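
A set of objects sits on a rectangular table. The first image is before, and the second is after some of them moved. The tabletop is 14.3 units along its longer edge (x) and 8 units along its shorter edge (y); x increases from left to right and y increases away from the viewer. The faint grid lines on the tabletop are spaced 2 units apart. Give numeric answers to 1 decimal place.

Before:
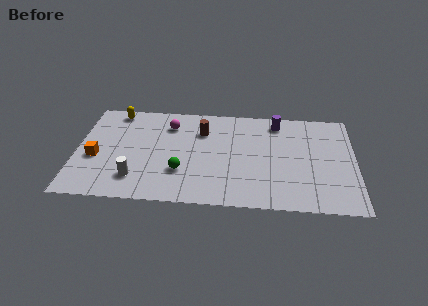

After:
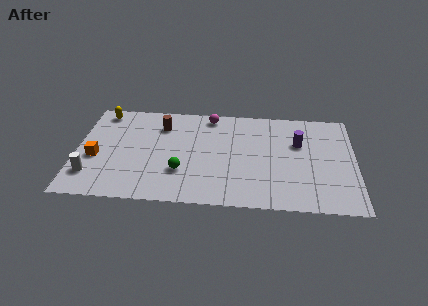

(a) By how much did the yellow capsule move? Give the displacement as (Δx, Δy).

(-0.7, -0.1)

The yellow capsule started near (1.9, 7.1) and ended near (1.2, 7.0).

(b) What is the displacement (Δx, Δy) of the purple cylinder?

(1.1, -1.6)

The purple cylinder started near (10.3, 6.8) and ended near (11.4, 5.2).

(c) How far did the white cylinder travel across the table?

2.3

The white cylinder was near (3.1, 1.8) before and (0.8, 1.9) after, so it travelled √(2.3² + 0.1²) ≈ 2.3 units.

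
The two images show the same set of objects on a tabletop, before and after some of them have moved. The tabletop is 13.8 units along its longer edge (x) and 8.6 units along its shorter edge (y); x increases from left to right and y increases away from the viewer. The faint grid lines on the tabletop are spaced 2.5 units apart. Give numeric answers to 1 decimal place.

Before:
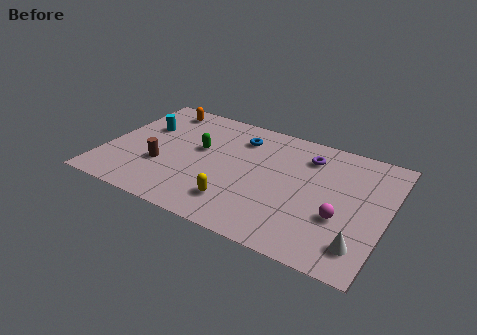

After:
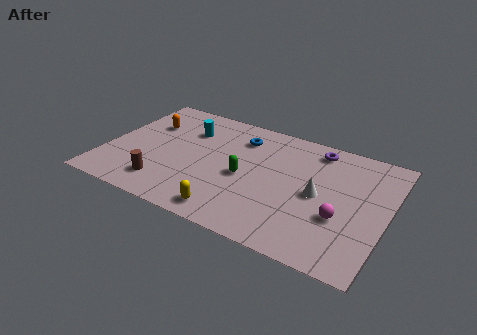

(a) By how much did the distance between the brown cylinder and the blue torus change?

+0.9

Before: roughly 5.0 units apart; after: 5.9. That's 0.9 units further apart.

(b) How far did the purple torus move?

0.8

From (9.7, 6.7) to (10.0, 7.4), the purple torus covered √(0.3² + 0.7²) ≈ 0.8 units.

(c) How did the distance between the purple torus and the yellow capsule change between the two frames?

+1.6

The distance was about 5.6 in the first image and 7.2 in the second, so they moved 1.6 units further apart.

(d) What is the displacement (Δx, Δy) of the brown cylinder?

(0.3, -1.3)

The brown cylinder started near (2.9, 3.0) and ended near (3.2, 1.7).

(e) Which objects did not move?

the blue torus and the magenta sphere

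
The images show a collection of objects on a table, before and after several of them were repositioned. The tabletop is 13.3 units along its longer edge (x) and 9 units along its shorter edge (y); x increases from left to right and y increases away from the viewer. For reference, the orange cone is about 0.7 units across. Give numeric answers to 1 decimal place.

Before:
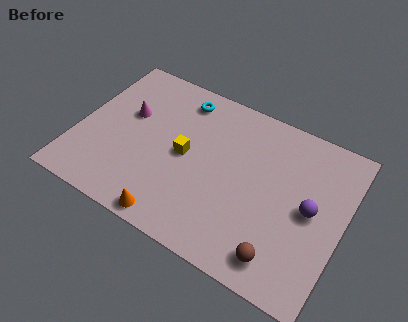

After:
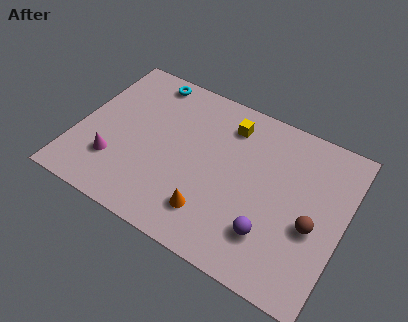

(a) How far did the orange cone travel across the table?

2.1

From (5.4, 0.8) to (7.1, 2.0), the orange cone covered √(1.7² + 1.2²) ≈ 2.1 units.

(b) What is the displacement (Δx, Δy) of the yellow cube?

(1.8, 2.7)

The yellow cube was at about (5.4, 4.5) and moved to about (7.2, 7.2).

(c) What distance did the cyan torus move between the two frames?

1.8

The cyan torus was near (4.7, 7.6) before and (2.9, 8.0) after, so it travelled √(1.8² + 0.4²) ≈ 1.8 units.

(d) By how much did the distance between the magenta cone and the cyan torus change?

+2.4

The distance was about 3.2 in the first image and 5.6 in the second, so they moved 2.4 units further apart.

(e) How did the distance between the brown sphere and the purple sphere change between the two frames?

-0.9

The distance was about 3.3 in the first image and 2.4 in the second, so they moved 0.9 units closer together.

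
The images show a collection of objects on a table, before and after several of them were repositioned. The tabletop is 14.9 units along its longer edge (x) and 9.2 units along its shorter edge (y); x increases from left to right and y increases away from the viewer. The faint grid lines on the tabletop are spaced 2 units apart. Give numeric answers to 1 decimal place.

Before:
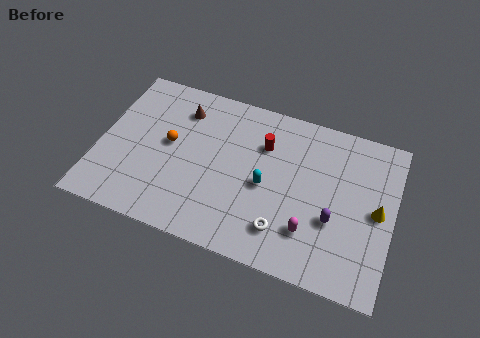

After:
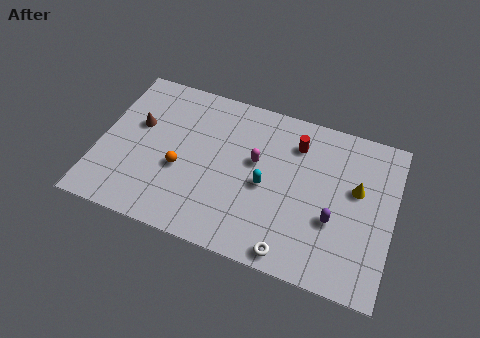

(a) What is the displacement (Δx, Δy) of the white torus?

(0.5, -1.1)

The white torus started near (9.6, 2.0) and ended near (10.1, 0.9).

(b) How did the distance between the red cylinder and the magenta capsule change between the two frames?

-2.4

They were about 4.9 units apart before and 2.5 after — 2.4 units closer together.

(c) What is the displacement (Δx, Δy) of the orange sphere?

(0.7, -1.3)

The orange sphere was at about (3.5, 5.0) and moved to about (4.2, 3.7).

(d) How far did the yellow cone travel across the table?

1.4

The yellow cone was near (14.1, 4.6) before and (13.0, 5.5) after, so it travelled √(1.1² + 0.9²) ≈ 1.4 units.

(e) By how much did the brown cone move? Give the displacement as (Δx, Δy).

(-2.1, -1.6)

The brown cone was at about (3.9, 7.2) and moved to about (1.8, 5.6).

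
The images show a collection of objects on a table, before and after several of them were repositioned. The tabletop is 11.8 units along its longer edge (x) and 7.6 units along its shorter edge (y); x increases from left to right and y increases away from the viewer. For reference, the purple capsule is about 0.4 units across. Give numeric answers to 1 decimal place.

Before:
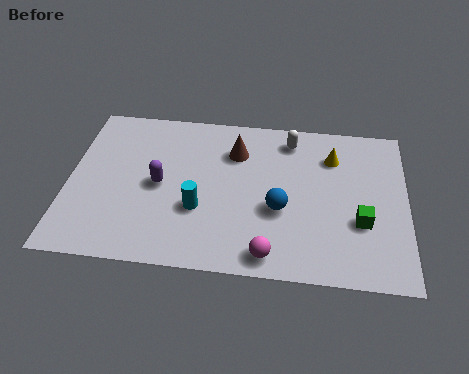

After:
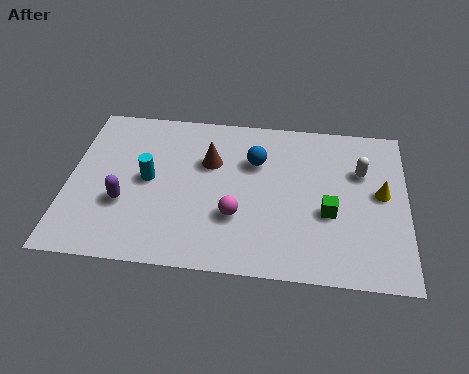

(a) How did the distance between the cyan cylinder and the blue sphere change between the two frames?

+1.1

The distance was about 2.8 in the first image and 3.9 in the second, so they moved 1.1 units further apart.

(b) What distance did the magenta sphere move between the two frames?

2.0

The magenta sphere moved from about (7.1, 0.9) to (5.9, 2.5), a distance of √(1.2² + 1.6²) ≈ 2.0.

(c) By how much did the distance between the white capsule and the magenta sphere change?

-0.5

The distance was about 5.5 in the first image and 5.0 in the second, so they moved 0.5 units closer together.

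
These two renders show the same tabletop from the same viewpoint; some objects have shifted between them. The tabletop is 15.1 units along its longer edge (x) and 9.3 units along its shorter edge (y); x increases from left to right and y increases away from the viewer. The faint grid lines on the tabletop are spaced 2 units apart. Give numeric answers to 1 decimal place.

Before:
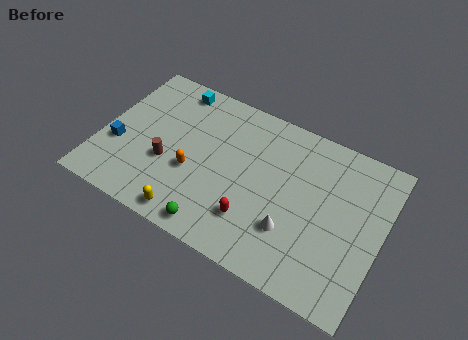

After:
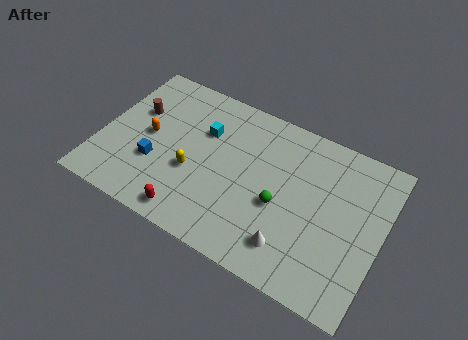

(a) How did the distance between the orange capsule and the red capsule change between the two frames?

+0.9

They were about 3.7 units apart before and 4.6 after — 0.9 units further apart.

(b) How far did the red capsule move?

3.5

The red capsule moved from about (8.6, 2.4) to (5.4, 1.1), a distance of √(3.2² + 1.3²) ≈ 3.5.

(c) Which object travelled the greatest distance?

the green sphere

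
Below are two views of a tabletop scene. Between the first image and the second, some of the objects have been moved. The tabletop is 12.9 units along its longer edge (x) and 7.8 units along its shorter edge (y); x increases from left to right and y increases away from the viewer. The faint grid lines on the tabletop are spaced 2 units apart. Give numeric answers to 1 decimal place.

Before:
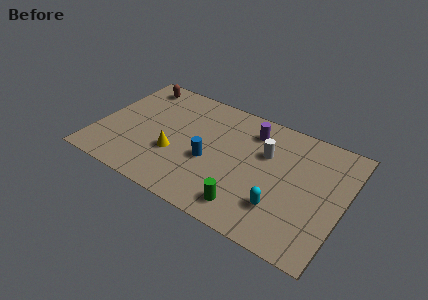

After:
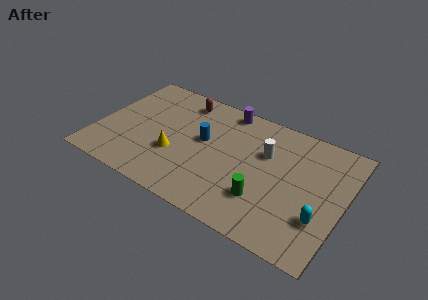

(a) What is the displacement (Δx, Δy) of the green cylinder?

(0.7, 0.9)

From the two frames, the green cylinder sits at roughly (8.3, 1.3) before and (9.0, 2.2) after.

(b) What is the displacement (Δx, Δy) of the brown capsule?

(2.5, -0.1)

The brown capsule started near (1.5, 6.7) and ended near (4.0, 6.6).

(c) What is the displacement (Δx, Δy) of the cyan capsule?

(2.0, 0.3)

From the two frames, the cyan capsule sits at roughly (9.9, 2.1) before and (11.9, 2.4) after.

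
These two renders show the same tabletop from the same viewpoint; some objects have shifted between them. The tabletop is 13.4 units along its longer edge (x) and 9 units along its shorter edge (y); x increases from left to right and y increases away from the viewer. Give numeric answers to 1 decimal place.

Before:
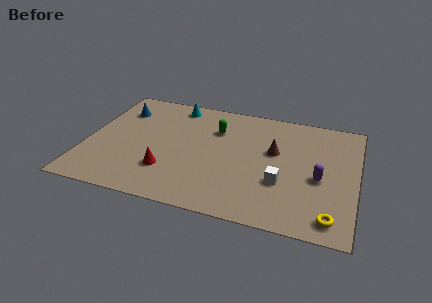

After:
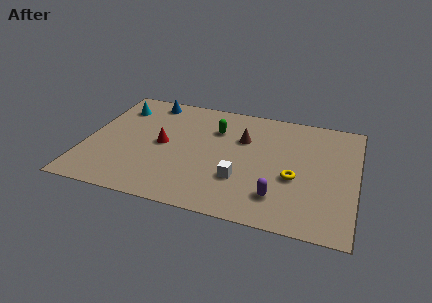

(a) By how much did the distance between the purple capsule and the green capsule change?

-0.3

They were about 5.9 units apart before and 5.6 after — 0.3 units closer together.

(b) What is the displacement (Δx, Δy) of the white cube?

(-2.0, -0.3)

The white cube started near (9.8, 3.1) and ended near (7.8, 2.8).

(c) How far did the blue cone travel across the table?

1.8

The blue cone moved from about (1.4, 6.8) to (2.8, 7.9), a distance of √(1.4² + 1.1²) ≈ 1.8.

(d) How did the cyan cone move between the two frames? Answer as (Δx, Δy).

(-2.8, -0.9)

From the two frames, the cyan cone sits at roughly (4.1, 7.9) before and (1.3, 7.0) after.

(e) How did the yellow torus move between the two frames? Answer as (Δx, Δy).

(-1.9, 2.4)

From the two frames, the yellow torus sits at roughly (12.3, 1.2) before and (10.4, 3.6) after.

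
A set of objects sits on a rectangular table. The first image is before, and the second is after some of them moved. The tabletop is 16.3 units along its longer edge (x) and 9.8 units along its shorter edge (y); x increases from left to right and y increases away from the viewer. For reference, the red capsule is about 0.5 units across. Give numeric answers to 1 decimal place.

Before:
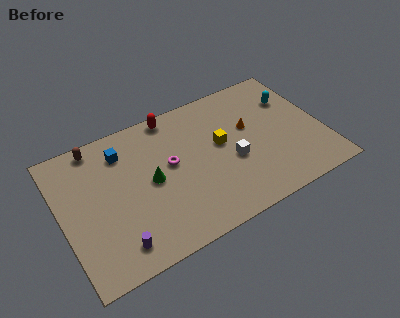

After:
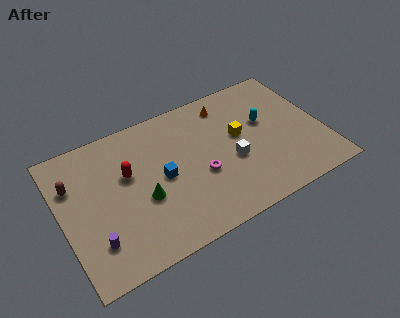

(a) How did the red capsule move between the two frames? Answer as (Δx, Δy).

(-3.2, -2.9)

The red capsule was at about (7.4, 8.9) and moved to about (4.2, 6.0).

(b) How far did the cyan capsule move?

2.1

From (14.8, 6.9) to (12.9, 5.9), the cyan capsule covered √(1.9² + 1.0²) ≈ 2.1 units.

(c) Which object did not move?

the white cube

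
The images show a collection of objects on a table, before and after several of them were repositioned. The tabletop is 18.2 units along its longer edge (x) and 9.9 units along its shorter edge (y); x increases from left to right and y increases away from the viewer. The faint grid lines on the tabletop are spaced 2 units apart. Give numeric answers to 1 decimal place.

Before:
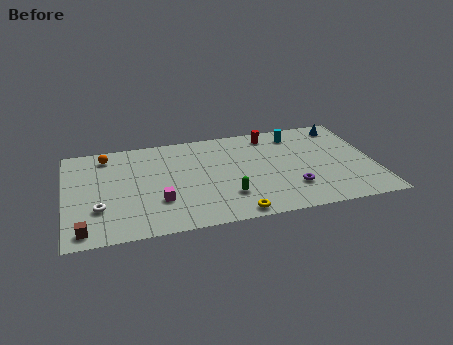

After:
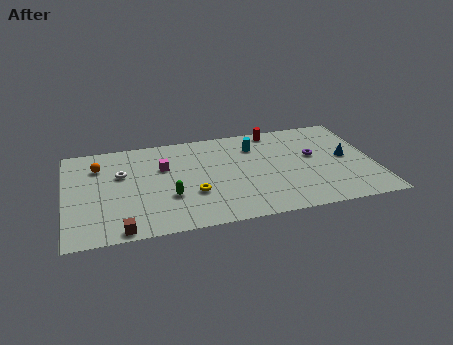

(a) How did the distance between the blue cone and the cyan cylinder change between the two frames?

+2.9

The distance was about 2.9 in the first image and 5.8 in the second, so they moved 2.9 units further apart.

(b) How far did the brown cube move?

2.1

The brown cube moved from about (1.0, 1.2) to (3.1, 0.8), a distance of √(2.1² + 0.4²) ≈ 2.1.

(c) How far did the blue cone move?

3.4

The blue cone moved from about (16.7, 8.5) to (16.6, 5.1), a distance of √(0.1² + 3.4²) ≈ 3.4.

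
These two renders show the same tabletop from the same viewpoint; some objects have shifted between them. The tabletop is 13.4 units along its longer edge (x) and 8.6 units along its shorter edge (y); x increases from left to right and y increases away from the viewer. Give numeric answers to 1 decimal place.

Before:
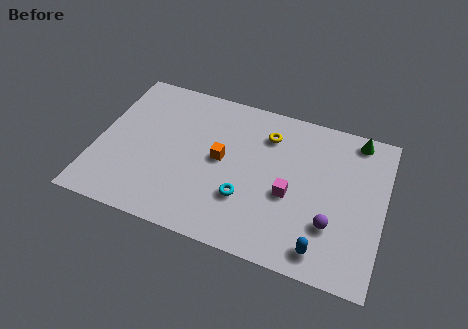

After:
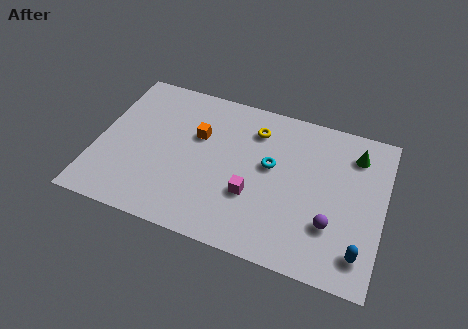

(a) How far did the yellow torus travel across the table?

0.6

The yellow torus moved from about (7.8, 6.6) to (7.2, 6.7), a distance of √(0.6² + 0.1²) ≈ 0.6.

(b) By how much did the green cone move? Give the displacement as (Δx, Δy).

(0.0, -0.9)

The green cone was at about (11.9, 7.7) and moved to about (11.9, 6.8).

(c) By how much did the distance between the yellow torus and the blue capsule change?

+1.2

The distance was about 6.2 in the first image and 7.4 in the second, so they moved 1.2 units further apart.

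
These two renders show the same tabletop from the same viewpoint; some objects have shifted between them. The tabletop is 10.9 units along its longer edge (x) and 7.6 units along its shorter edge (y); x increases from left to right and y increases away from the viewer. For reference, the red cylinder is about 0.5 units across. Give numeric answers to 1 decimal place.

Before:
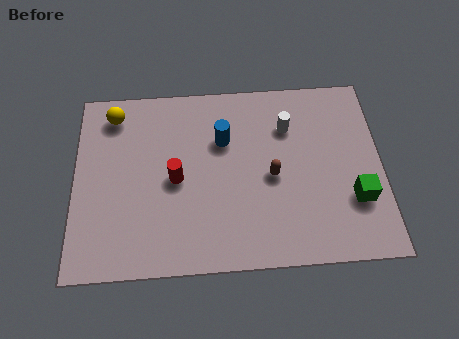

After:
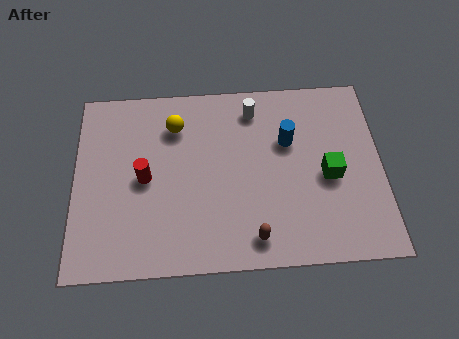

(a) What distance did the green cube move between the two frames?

1.3

The green cube moved from about (9.9, 2.4) to (9.0, 3.4), a distance of √(0.9² + 1.0²) ≈ 1.3.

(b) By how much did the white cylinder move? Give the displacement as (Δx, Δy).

(-1.2, 0.8)

The white cylinder was at about (7.6, 5.5) and moved to about (6.4, 6.3).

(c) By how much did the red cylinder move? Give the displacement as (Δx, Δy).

(-1.1, 0.1)

The red cylinder was at about (3.6, 3.6) and moved to about (2.5, 3.7).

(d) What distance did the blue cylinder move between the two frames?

2.3

From (5.3, 5.1) to (7.6, 4.9), the blue cylinder covered √(2.3² + 0.2²) ≈ 2.3 units.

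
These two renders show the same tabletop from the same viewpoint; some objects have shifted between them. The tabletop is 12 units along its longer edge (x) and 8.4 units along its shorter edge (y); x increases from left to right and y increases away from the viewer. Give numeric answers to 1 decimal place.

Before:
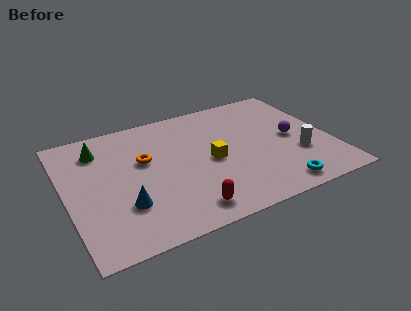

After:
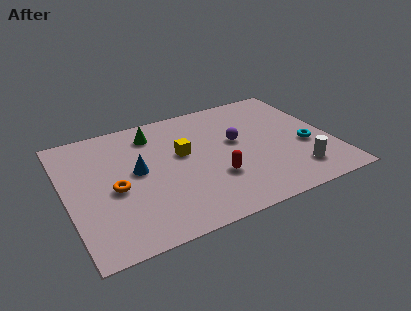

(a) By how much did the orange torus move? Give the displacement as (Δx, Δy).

(-1.5, -1.4)

The orange torus was at about (3.6, 5.1) and moved to about (2.1, 3.7).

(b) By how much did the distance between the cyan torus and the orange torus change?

+1.8

Before: roughly 6.9 units apart; after: 8.7. That's 1.8 units further apart.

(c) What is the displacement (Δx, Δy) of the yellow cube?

(-1.2, 1.0)

The yellow cube started near (6.5, 3.9) and ended near (5.3, 4.9).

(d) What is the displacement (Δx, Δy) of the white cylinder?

(-0.3, -1.1)

From the two frames, the white cylinder sits at roughly (10.4, 2.8) before and (10.1, 1.7) after.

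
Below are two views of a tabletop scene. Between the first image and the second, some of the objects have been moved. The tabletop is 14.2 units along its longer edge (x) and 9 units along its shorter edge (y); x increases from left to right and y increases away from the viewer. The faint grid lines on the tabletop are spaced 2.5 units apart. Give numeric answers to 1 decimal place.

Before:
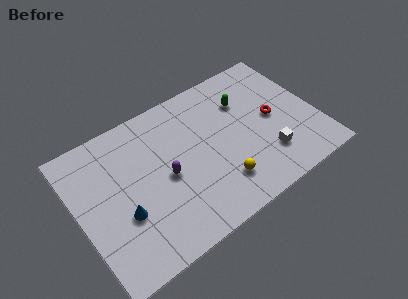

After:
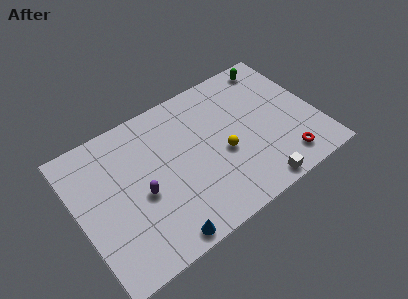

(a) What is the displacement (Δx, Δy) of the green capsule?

(2.1, 1.5)

The green capsule started near (10.3, 6.4) and ended near (12.4, 7.9).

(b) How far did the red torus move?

3.0

From (11.7, 4.5) to (11.8, 1.5), the red torus covered √(0.1² + 3.0²) ≈ 3.0 units.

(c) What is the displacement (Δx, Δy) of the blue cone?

(1.8, -2.5)

From the two frames, the blue cone sits at roughly (2.4, 3.3) before and (4.2, 0.8) after.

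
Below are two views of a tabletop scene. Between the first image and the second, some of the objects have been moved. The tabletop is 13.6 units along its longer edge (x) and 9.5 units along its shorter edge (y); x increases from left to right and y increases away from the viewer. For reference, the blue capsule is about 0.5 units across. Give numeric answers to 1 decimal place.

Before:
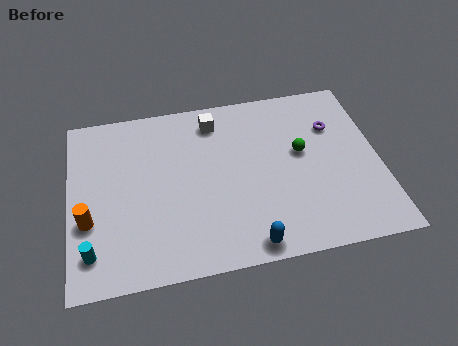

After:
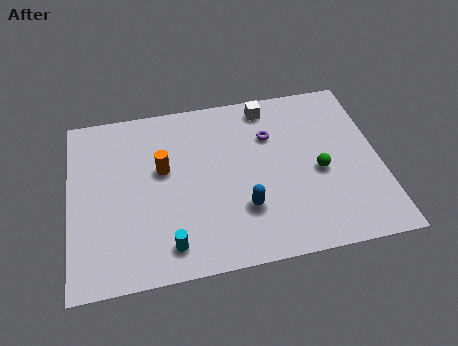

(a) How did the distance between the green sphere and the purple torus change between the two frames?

+1.2

The distance was about 1.9 in the first image and 3.1 in the second, so they moved 1.2 units further apart.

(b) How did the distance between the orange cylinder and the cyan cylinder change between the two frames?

+2.5

Before: roughly 1.6 units apart; after: 4.1. That's 2.5 units further apart.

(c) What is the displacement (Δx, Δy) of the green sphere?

(0.7, -1.2)

The green sphere started near (10.2, 5.4) and ended near (10.9, 4.2).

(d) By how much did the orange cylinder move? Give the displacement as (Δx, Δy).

(3.3, 2.2)

The orange cylinder was at about (0.8, 3.4) and moved to about (4.1, 5.6).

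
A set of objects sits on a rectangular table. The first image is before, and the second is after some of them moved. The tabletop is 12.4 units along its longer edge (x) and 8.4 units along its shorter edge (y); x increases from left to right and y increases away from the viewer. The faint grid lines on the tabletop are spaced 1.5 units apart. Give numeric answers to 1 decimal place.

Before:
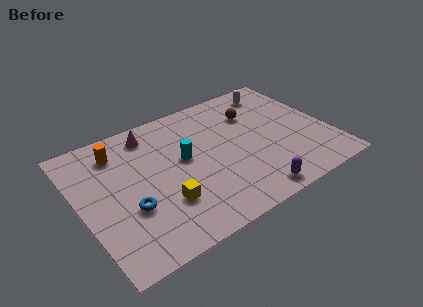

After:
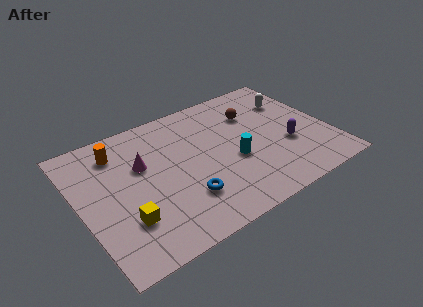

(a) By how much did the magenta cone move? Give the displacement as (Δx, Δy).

(-0.7, -1.8)

The magenta cone started near (3.9, 7.1) and ended near (3.2, 5.3).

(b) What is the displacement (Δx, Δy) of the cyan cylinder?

(2.3, -1.3)

From the two frames, the cyan cylinder sits at roughly (5.2, 4.7) before and (7.5, 3.4) after.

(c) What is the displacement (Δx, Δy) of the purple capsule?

(2.3, 2.2)

The purple capsule was at about (7.9, 0.9) and moved to about (10.2, 3.1).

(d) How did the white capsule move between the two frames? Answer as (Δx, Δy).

(0.6, -1.1)

From the two frames, the white capsule sits at roughly (10.4, 7.1) before and (11.0, 6.0) after.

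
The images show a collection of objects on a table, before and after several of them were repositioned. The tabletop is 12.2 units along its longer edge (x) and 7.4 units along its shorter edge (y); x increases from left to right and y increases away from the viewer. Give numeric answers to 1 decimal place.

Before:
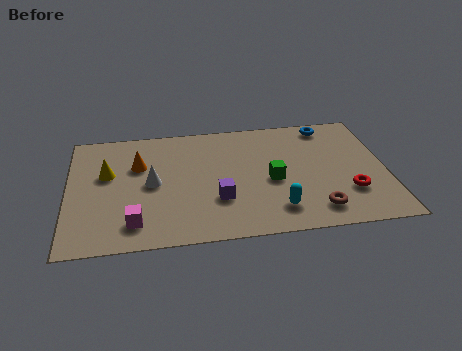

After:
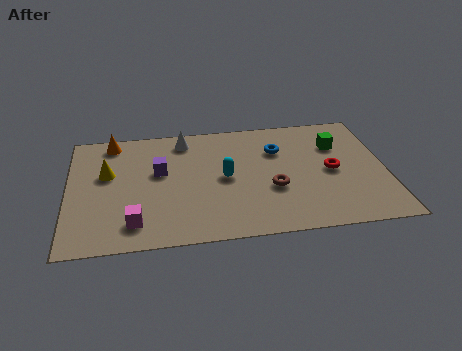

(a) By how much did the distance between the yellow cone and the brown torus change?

-2.0

They were about 8.5 units apart before and 6.5 after — 2.0 units closer together.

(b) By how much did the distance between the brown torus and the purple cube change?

+0.7

They were about 3.9 units apart before and 4.6 after — 0.7 units further apart.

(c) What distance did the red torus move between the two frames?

1.5

From (10.7, 2.2) to (10.1, 3.6), the red torus covered √(0.6² + 1.4²) ≈ 1.5 units.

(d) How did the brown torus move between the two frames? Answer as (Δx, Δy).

(-1.6, 1.5)

The brown torus started near (9.4, 1.3) and ended near (7.8, 2.8).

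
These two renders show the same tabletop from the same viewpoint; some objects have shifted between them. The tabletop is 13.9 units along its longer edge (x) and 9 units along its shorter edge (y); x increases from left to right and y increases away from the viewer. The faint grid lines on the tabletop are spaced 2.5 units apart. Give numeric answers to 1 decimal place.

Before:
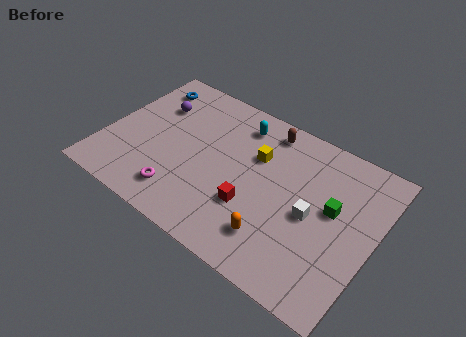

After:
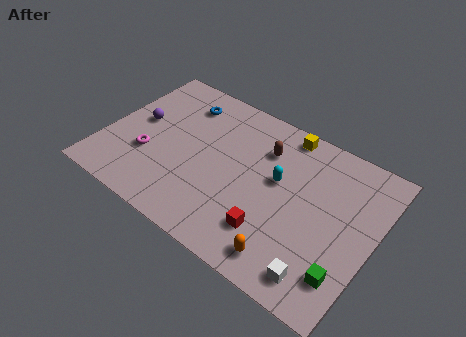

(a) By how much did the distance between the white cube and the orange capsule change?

-1.0

Before: roughly 2.7 units apart; after: 1.7. That's 1.0 units closer together.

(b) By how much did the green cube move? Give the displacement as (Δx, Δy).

(1.2, -3.1)

From the two frames, the green cube sits at roughly (11.7, 5.1) before and (12.9, 2.0) after.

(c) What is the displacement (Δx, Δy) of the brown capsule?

(0.1, -1.2)

The brown capsule was at about (7.8, 7.8) and moved to about (7.9, 6.6).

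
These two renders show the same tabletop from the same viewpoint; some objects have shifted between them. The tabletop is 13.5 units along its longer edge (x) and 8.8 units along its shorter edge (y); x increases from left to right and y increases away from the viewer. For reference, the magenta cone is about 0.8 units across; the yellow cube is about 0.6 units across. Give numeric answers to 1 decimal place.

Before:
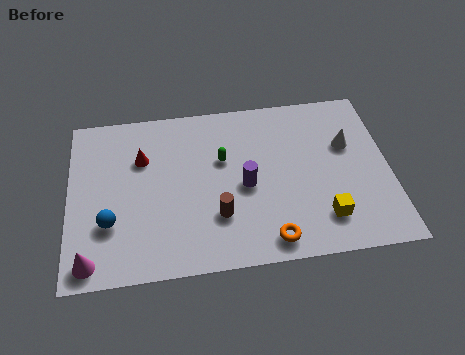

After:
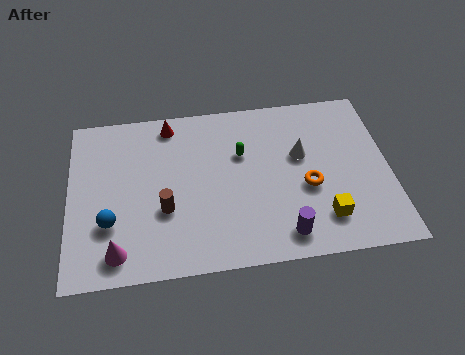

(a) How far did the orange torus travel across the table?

3.0

The orange torus was near (8.3, 1.1) before and (10.0, 3.6) after, so it travelled √(1.7² + 2.5²) ≈ 3.0 units.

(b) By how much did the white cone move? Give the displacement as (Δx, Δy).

(-2.0, -0.3)

The white cone was at about (11.8, 5.6) and moved to about (9.8, 5.3).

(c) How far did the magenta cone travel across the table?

1.1

The magenta cone was near (0.9, 1.0) before and (2.0, 1.3) after, so it travelled √(1.1² + 0.3²) ≈ 1.1 units.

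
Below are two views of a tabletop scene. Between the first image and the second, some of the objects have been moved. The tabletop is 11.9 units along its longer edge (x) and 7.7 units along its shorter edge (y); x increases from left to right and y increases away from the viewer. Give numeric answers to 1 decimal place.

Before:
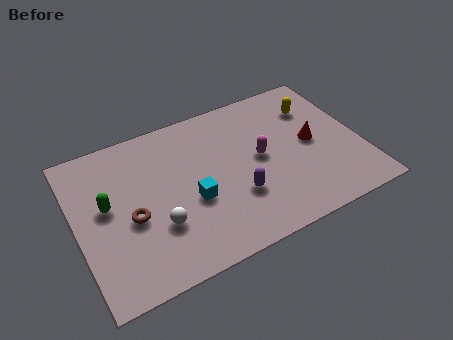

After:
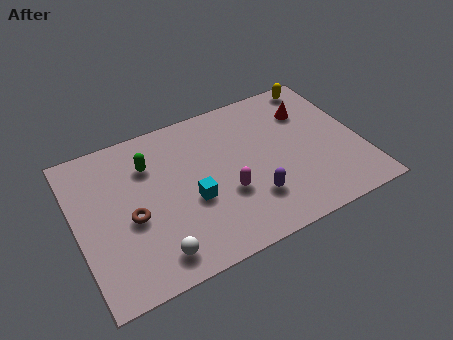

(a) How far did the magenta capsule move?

2.0

From (7.7, 4.0) to (6.1, 2.8), the magenta capsule covered √(1.6² + 1.2²) ≈ 2.0 units.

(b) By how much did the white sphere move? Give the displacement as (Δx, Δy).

(-0.3, -1.3)

The white sphere was at about (3.2, 2.5) and moved to about (2.9, 1.2).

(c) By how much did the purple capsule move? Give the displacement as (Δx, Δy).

(0.6, -0.4)

The purple capsule started near (6.5, 2.5) and ended near (7.1, 2.1).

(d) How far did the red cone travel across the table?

1.7

The red cone was near (9.9, 3.9) before and (10.0, 5.6) after, so it travelled √(0.1² + 1.7²) ≈ 1.7 units.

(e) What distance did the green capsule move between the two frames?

2.3

The green capsule was near (1.3, 4.3) before and (3.2, 5.6) after, so it travelled √(1.9² + 1.3²) ≈ 2.3 units.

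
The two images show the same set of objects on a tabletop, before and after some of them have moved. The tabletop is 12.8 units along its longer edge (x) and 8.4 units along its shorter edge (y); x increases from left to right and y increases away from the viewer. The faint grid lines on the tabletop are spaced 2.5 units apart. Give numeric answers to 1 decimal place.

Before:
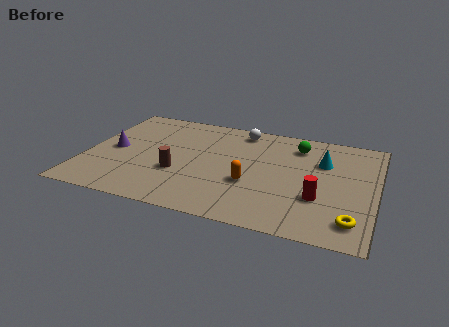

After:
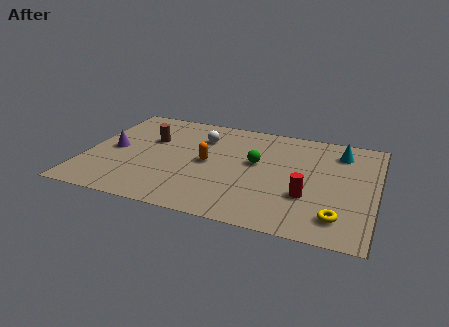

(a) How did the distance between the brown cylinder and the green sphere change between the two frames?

-1.4

The distance was about 6.2 in the first image and 4.8 in the second, so they moved 1.4 units closer together.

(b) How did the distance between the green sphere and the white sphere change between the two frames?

+0.3

Before: roughly 2.7 units apart; after: 3.0. That's 0.3 units further apart.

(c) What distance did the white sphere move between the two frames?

2.0

From (6.6, 7.3) to (4.9, 6.2), the white sphere covered √(1.7² + 1.1²) ≈ 2.0 units.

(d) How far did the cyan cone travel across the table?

1.2

From (10.4, 5.7) to (11.1, 6.7), the cyan cone covered √(0.7² + 1.0²) ≈ 1.2 units.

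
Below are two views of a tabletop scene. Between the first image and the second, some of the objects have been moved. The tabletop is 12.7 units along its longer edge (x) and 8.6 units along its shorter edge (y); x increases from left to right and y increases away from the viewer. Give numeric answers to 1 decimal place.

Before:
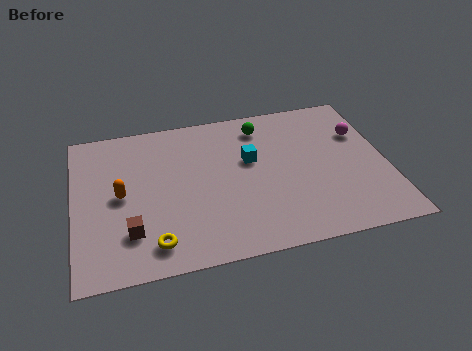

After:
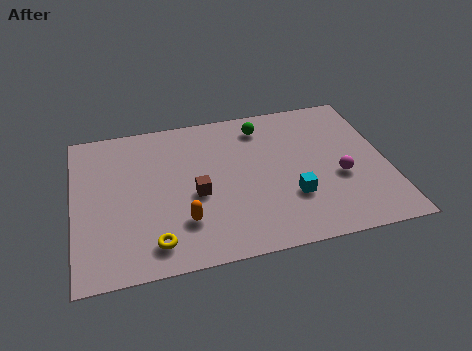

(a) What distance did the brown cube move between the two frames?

3.1

From (2.2, 2.2) to (4.9, 3.7), the brown cube covered √(2.7² + 1.5²) ≈ 3.1 units.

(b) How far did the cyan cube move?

2.9

From (7.2, 5.2) to (8.7, 2.7), the cyan cube covered √(1.5² + 2.5²) ≈ 2.9 units.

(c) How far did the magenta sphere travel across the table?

2.6

The magenta sphere moved from about (11.8, 5.8) to (10.7, 3.4), a distance of √(1.1² + 2.4²) ≈ 2.6.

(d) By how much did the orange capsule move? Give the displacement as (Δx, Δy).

(2.4, -2.0)

From the two frames, the orange capsule sits at roughly (1.9, 4.3) before and (4.3, 2.3) after.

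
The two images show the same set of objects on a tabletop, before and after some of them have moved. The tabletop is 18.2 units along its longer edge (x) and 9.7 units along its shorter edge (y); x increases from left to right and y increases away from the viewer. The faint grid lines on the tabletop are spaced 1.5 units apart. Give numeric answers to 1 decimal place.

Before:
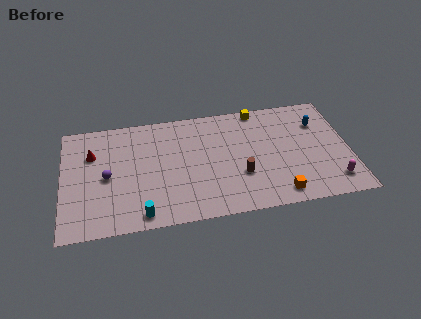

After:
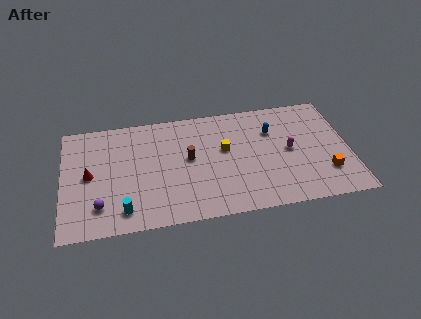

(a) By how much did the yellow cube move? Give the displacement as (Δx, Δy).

(-2.3, -3.2)

From the two frames, the yellow cube sits at roughly (12.6, 8.9) before and (10.3, 5.7) after.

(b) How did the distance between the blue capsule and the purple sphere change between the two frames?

-1.8

Before: roughly 13.8 units apart; after: 12.0. That's 1.8 units closer together.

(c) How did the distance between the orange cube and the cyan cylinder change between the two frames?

+4.2

Before: roughly 8.6 units apart; after: 12.8. That's 4.2 units further apart.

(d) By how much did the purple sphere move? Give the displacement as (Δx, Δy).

(-0.5, -2.4)

The purple sphere started near (2.8, 4.6) and ended near (2.3, 2.2).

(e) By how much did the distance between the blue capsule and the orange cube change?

-1.1

The distance was about 6.4 in the first image and 5.3 in the second, so they moved 1.1 units closer together.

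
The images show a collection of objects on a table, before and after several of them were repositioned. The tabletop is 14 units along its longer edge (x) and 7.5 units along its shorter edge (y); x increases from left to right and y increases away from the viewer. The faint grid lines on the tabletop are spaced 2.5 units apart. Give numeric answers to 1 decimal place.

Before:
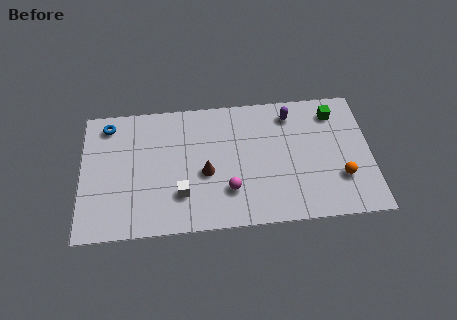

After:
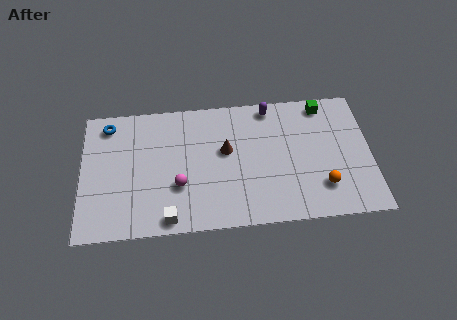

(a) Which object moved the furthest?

the magenta sphere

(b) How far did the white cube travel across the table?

1.4

The white cube moved from about (4.8, 2.1) to (4.2, 0.8), a distance of √(0.6² + 1.3²) ≈ 1.4.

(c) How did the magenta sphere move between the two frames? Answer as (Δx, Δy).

(-2.4, 0.5)

The magenta sphere was at about (7.1, 2.1) and moved to about (4.7, 2.6).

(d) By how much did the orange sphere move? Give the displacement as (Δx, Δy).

(-0.9, -0.4)

From the two frames, the orange sphere sits at roughly (12.5, 2.3) before and (11.6, 1.9) after.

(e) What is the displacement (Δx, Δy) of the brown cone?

(1.0, 1.2)

From the two frames, the brown cone sits at roughly (6.0, 3.2) before and (7.0, 4.4) after.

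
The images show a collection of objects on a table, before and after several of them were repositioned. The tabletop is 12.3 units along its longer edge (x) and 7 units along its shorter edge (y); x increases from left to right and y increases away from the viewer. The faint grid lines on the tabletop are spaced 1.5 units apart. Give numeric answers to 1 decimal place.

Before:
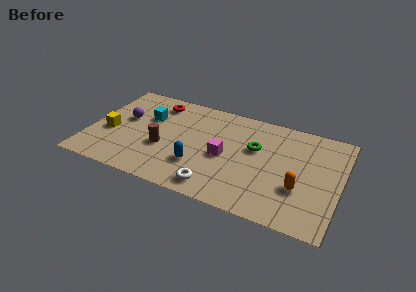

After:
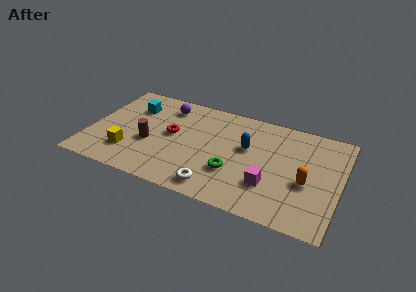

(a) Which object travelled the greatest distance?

the blue capsule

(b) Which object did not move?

the white torus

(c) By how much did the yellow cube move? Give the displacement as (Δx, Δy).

(1.1, -1.1)

The yellow cube was at about (1.0, 2.9) and moved to about (2.1, 1.8).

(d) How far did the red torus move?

2.2

The red torus was near (3.0, 5.8) before and (4.0, 3.8) after, so it travelled √(1.0² + 2.0²) ≈ 2.2 units.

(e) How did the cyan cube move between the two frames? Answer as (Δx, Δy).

(-0.8, 0.5)

From the two frames, the cyan cube sits at roughly (2.7, 4.6) before and (1.9, 5.1) after.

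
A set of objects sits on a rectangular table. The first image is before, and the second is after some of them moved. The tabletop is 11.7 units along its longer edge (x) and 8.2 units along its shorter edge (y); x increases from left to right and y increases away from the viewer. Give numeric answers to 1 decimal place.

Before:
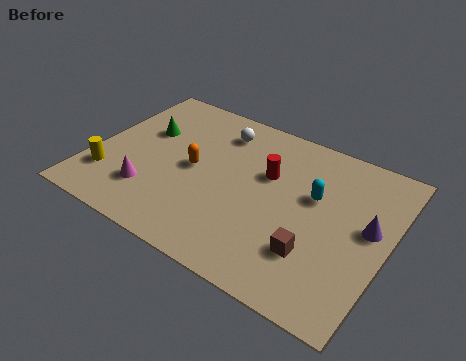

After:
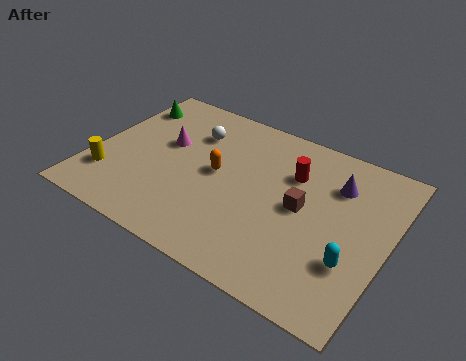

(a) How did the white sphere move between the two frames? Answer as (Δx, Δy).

(-1.0, -0.6)

From the two frames, the white sphere sits at roughly (4.6, 6.6) before and (3.6, 6.0) after.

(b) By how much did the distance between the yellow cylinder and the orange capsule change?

+0.9

The distance was about 3.7 in the first image and 4.6 in the second, so they moved 0.9 units further apart.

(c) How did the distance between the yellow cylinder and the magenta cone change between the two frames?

+1.6

They were about 1.7 units apart before and 3.3 after — 1.6 units further apart.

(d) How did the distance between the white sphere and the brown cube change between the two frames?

-1.2

Before: roughly 6.2 units apart; after: 5.0. That's 1.2 units closer together.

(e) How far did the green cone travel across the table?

1.6

The green cone was near (1.8, 5.2) before and (0.8, 6.4) after, so it travelled √(1.0² + 1.2²) ≈ 1.6 units.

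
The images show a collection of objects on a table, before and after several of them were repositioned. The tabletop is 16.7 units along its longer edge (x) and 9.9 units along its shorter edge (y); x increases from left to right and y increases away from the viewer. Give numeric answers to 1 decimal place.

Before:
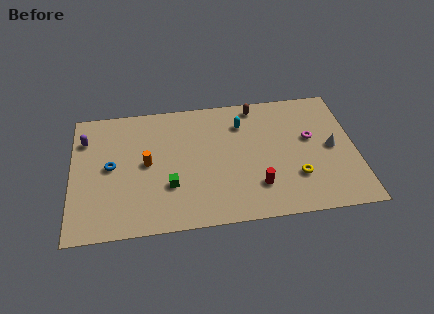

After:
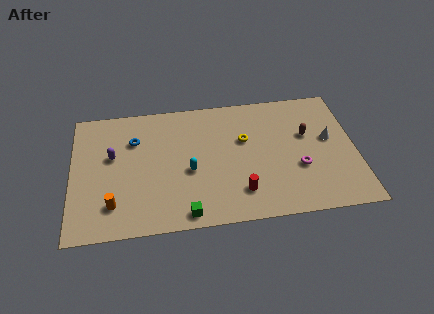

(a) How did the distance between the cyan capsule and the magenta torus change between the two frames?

+2.1

The distance was about 4.3 in the first image and 6.4 in the second, so they moved 2.1 units further apart.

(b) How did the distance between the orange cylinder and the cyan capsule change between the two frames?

-1.3

Before: roughly 6.2 units apart; after: 4.9. That's 1.3 units closer together.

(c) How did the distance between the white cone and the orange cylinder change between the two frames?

+2.3

They were about 10.9 units apart before and 13.2 after — 2.3 units further apart.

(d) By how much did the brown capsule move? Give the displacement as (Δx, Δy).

(2.9, -2.7)

From the two frames, the brown capsule sits at roughly (11.0, 8.8) before and (13.9, 6.1) after.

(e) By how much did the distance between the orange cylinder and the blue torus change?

+2.9

The distance was about 2.1 in the first image and 5.0 in the second, so they moved 2.9 units further apart.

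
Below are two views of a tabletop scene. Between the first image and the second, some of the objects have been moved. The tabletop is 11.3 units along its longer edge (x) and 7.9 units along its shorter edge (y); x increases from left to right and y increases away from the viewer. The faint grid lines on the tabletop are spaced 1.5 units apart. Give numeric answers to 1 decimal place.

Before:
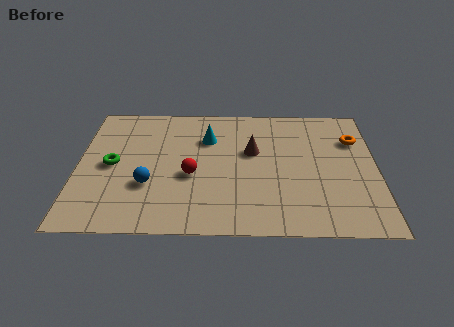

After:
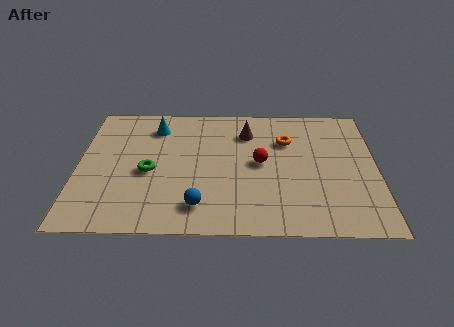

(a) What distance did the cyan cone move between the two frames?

2.1

The cyan cone was near (4.9, 5.6) before and (2.9, 6.3) after, so it travelled √(2.0² + 0.7²) ≈ 2.1 units.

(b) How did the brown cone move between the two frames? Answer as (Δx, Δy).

(-0.2, 1.2)

The brown cone was at about (6.6, 4.8) and moved to about (6.4, 6.0).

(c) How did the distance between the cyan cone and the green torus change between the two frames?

-1.2

They were about 4.0 units apart before and 2.8 after — 1.2 units closer together.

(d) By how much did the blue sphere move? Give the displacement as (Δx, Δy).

(1.9, -1.2)

The blue sphere started near (2.7, 2.7) and ended near (4.6, 1.5).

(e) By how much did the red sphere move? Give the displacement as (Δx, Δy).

(2.6, 0.8)

From the two frames, the red sphere sits at roughly (4.3, 3.3) before and (6.9, 4.1) after.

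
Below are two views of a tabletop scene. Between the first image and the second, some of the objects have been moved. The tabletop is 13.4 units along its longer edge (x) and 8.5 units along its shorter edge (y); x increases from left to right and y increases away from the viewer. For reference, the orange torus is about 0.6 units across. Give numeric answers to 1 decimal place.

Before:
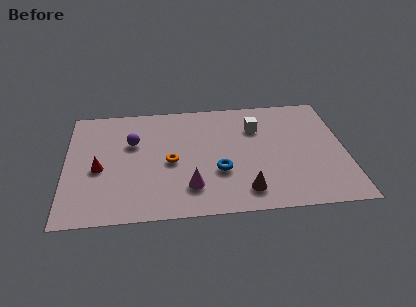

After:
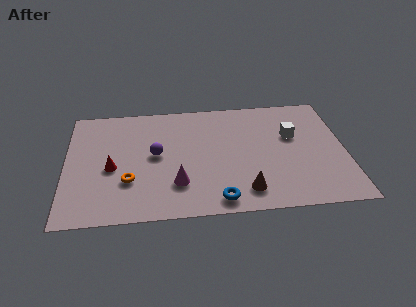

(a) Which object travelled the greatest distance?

the orange torus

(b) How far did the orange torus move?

2.3

The orange torus moved from about (5.0, 3.9) to (3.0, 2.7), a distance of √(2.0² + 1.2²) ≈ 2.3.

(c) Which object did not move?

the brown cone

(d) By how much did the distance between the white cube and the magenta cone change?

+1.1

They were about 5.3 units apart before and 6.4 after — 1.1 units further apart.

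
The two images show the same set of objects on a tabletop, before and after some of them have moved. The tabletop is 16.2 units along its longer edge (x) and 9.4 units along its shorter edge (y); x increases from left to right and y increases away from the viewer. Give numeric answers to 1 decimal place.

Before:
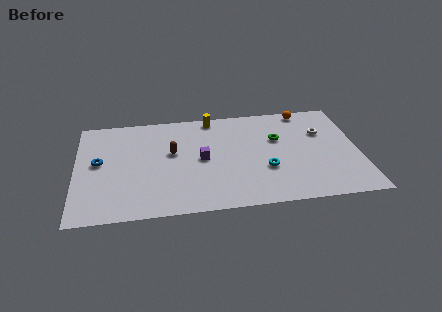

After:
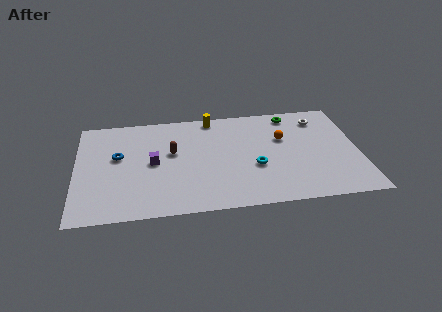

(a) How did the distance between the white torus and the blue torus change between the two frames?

-1.1

They were about 13.0 units apart before and 11.9 after — 1.1 units closer together.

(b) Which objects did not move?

the brown capsule and the yellow cylinder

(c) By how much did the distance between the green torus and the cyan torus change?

+2.3

They were about 2.8 units apart before and 5.1 after — 2.3 units further apart.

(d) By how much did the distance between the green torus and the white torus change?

-0.9

The distance was about 2.6 in the first image and 1.7 in the second, so they moved 0.9 units closer together.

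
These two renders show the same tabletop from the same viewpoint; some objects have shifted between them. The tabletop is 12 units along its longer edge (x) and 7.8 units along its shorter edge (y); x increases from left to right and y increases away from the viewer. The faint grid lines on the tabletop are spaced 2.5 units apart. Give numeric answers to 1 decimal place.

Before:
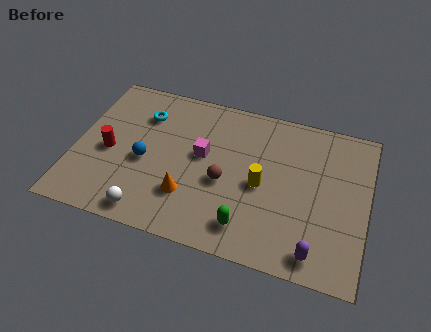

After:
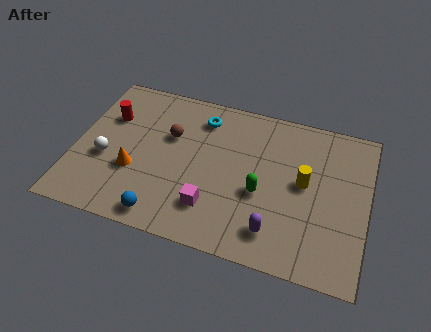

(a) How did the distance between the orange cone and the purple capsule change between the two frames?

+0.6

The distance was about 5.4 in the first image and 6.0 in the second, so they moved 0.6 units further apart.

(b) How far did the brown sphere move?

2.9

From (6.2, 3.3) to (3.8, 5.0), the brown sphere covered √(2.4² + 1.7²) ≈ 2.9 units.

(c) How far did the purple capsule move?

1.8

The purple capsule moved from about (10.1, 1.0) to (8.4, 1.5), a distance of √(1.7² + 0.5²) ≈ 1.8.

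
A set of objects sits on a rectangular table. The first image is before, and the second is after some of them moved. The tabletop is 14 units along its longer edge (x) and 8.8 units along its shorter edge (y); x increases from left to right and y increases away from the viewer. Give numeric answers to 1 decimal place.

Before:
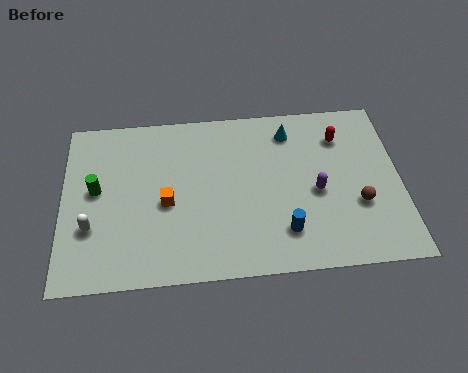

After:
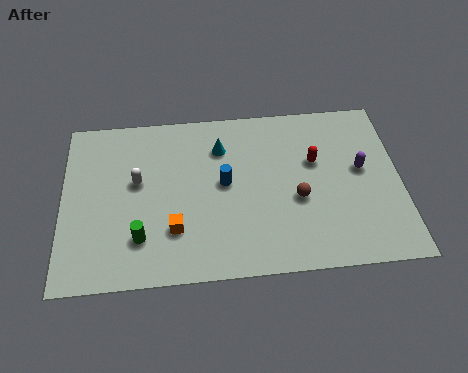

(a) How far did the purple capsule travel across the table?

2.1

The purple capsule was near (10.5, 3.9) before and (12.4, 4.9) after, so it travelled √(1.9² + 1.0²) ≈ 2.1 units.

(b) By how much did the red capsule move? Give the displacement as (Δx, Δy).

(-1.1, -1.2)

The red capsule started near (11.6, 6.7) and ended near (10.5, 5.5).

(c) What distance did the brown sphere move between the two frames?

2.5

The brown sphere was near (12.2, 3.1) before and (9.7, 3.6) after, so it travelled √(2.5² + 0.5²) ≈ 2.5 units.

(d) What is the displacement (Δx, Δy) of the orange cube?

(0.3, -1.4)

The orange cube started near (4.3, 3.9) and ended near (4.6, 2.5).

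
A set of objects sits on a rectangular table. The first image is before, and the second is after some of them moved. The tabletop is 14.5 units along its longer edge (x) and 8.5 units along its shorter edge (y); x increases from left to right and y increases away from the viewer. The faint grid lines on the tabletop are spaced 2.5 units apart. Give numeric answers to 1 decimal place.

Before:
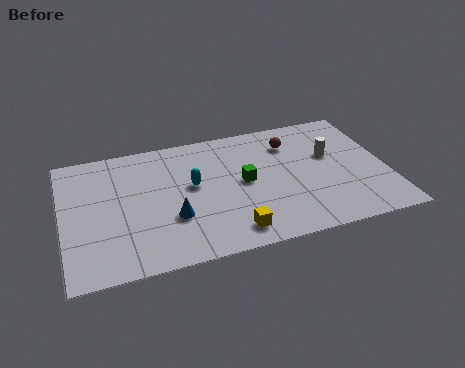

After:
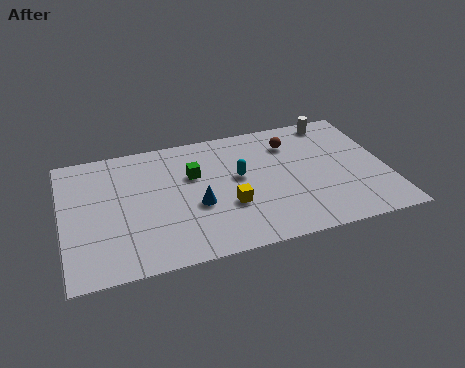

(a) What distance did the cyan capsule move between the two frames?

2.1

The cyan capsule moved from about (5.8, 4.8) to (7.9, 4.8), a distance of √(2.1² + 0.0²) ≈ 2.1.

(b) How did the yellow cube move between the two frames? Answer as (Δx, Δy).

(0.0, 1.7)

From the two frames, the yellow cube sits at roughly (7.3, 1.3) before and (7.3, 3.0) after.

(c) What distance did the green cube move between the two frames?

2.5

The green cube moved from about (8.1, 4.4) to (5.9, 5.5), a distance of √(2.2² + 1.1²) ≈ 2.5.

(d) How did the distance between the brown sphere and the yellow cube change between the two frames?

-1.4

The distance was about 6.1 in the first image and 4.7 in the second, so they moved 1.4 units closer together.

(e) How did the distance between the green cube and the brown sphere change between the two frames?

+1.5

Before: roughly 3.1 units apart; after: 4.6. That's 1.5 units further apart.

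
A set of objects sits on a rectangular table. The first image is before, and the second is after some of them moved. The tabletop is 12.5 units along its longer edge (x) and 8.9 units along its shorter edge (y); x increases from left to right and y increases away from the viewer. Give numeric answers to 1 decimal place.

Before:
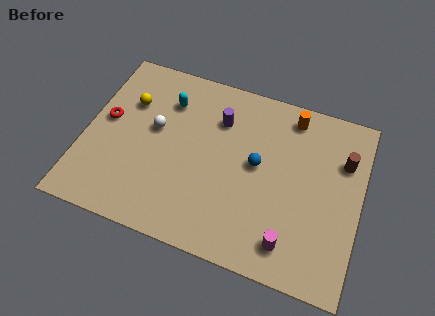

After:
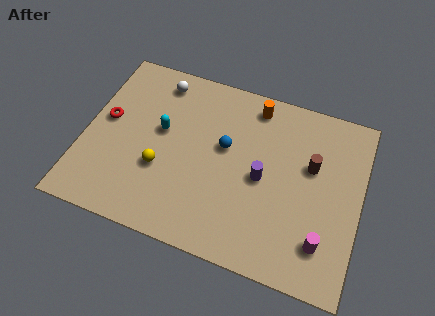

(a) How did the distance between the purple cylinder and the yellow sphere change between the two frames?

+0.5

Before: roughly 4.1 units apart; after: 4.6. That's 0.5 units further apart.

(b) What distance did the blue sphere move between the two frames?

1.6

The blue sphere moved from about (7.8, 4.8) to (6.3, 5.2), a distance of √(1.5² + 0.4²) ≈ 1.6.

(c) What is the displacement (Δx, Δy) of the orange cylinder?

(-1.7, 0.0)

The orange cylinder started near (9.1, 7.7) and ended near (7.4, 7.7).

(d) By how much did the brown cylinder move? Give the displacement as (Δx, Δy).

(-1.4, -0.7)

The brown cylinder started near (11.6, 6.2) and ended near (10.2, 5.5).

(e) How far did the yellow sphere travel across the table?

3.4

The yellow sphere was near (1.8, 6.1) before and (3.6, 3.2) after, so it travelled √(1.8² + 2.9²) ≈ 3.4 units.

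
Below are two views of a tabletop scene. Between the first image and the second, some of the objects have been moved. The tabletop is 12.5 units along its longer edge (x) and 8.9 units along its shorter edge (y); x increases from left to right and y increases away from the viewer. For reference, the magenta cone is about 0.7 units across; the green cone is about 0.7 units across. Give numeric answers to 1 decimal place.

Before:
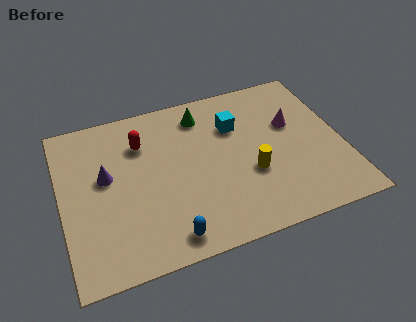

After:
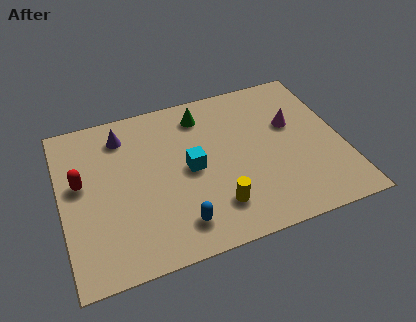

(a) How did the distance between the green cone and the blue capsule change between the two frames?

-0.6

The distance was about 6.5 in the first image and 5.9 in the second, so they moved 0.6 units closer together.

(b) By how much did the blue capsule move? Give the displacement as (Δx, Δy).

(0.5, 0.5)

From the two frames, the blue capsule sits at roughly (4.4, 1.1) before and (4.9, 1.6) after.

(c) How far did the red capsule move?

3.1

From (3.7, 6.5) to (0.9, 5.1), the red capsule covered √(2.8² + 1.4²) ≈ 3.1 units.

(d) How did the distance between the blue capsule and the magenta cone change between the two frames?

-0.7

The distance was about 7.4 in the first image and 6.7 in the second, so they moved 0.7 units closer together.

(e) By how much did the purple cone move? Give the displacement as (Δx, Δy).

(0.9, 2.1)

The purple cone started near (2.0, 5.1) and ended near (2.9, 7.2).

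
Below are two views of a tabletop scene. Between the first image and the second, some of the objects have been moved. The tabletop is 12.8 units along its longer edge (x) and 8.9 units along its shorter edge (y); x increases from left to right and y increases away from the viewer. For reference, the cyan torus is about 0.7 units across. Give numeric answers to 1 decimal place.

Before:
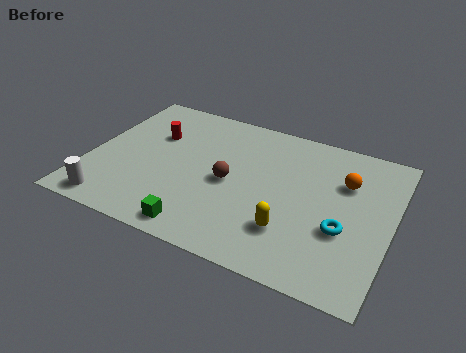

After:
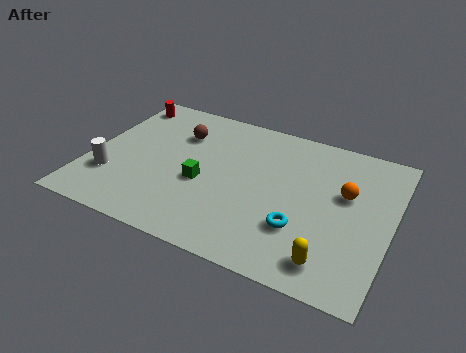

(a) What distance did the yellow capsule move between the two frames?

2.1

The yellow capsule moved from about (8.8, 2.4) to (10.6, 1.4), a distance of √(1.8² + 1.0²) ≈ 2.1.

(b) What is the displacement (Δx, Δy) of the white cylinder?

(-0.3, 1.6)

From the two frames, the white cylinder sits at roughly (1.4, 1.0) before and (1.1, 2.6) after.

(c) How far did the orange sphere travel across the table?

0.7

The orange sphere moved from about (10.7, 6.1) to (10.8, 5.4), a distance of √(0.1² + 0.7²) ≈ 0.7.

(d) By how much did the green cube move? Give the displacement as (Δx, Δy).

(-0.3, 2.7)

The green cube started near (5.2, 1.0) and ended near (4.9, 3.7).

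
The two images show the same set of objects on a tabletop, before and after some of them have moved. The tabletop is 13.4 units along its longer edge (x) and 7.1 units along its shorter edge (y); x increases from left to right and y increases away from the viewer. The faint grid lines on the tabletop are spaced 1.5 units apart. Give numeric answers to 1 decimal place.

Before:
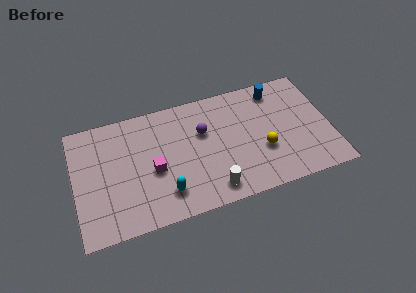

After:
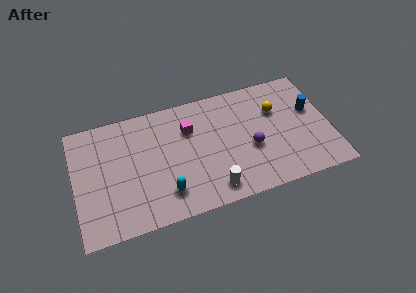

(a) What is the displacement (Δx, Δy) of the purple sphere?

(2.4, -1.7)

From the two frames, the purple sphere sits at roughly (6.8, 4.6) before and (9.2, 2.9) after.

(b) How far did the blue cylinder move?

2.4

The blue cylinder moved from about (10.8, 6.0) to (12.5, 4.3), a distance of √(1.7² + 1.7²) ≈ 2.4.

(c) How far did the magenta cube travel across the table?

2.8

From (4.1, 3.1) to (6.1, 5.0), the magenta cube covered √(2.0² + 1.9²) ≈ 2.8 units.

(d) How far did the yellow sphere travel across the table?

2.4

From (9.8, 2.6) to (10.7, 4.8), the yellow sphere covered √(0.9² + 2.2²) ≈ 2.4 units.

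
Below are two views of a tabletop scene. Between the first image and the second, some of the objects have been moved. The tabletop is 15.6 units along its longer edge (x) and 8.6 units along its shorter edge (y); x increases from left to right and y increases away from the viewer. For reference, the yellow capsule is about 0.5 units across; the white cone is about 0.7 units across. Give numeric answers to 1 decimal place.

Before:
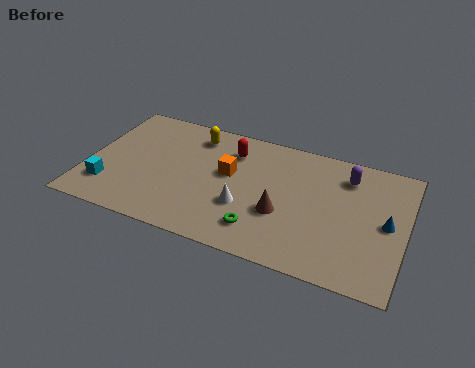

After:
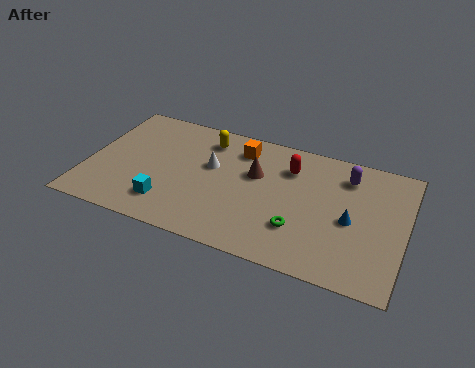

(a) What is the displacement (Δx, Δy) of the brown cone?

(-1.5, 2.2)

The brown cone was at about (9.7, 3.2) and moved to about (8.2, 5.4).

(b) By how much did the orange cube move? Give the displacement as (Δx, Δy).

(0.4, 1.9)

The orange cube was at about (6.9, 5.0) and moved to about (7.3, 6.9).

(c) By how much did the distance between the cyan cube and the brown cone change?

-3.3

Before: roughly 8.6 units apart; after: 5.3. That's 3.3 units closer together.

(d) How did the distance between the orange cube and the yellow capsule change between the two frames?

-1.1

They were about 2.8 units apart before and 1.7 after — 1.1 units closer together.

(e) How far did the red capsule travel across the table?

2.9

The red capsule moved from about (6.9, 6.6) to (9.8, 6.4), a distance of √(2.9² + 0.2²) ≈ 2.9.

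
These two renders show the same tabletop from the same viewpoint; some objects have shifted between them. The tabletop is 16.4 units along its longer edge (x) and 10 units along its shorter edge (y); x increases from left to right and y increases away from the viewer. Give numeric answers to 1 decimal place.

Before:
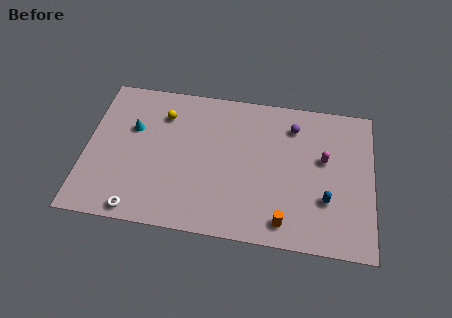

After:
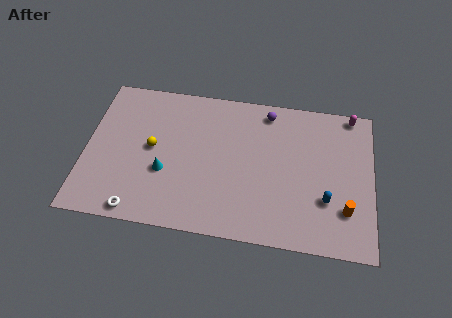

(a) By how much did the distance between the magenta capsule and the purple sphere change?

+2.1

They were about 2.7 units apart before and 4.8 after — 2.1 units further apart.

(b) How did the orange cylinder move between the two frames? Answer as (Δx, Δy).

(3.4, 1.3)

The orange cylinder was at about (11.5, 1.4) and moved to about (14.9, 2.7).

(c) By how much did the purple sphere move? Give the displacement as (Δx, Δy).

(-1.5, 0.8)

The purple sphere started near (11.8, 7.9) and ended near (10.3, 8.7).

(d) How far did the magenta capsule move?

3.6

From (13.6, 5.9) to (15.1, 9.2), the magenta capsule covered √(1.5² + 3.3²) ≈ 3.6 units.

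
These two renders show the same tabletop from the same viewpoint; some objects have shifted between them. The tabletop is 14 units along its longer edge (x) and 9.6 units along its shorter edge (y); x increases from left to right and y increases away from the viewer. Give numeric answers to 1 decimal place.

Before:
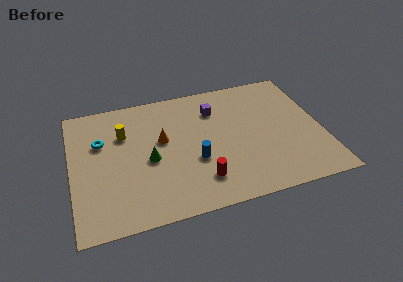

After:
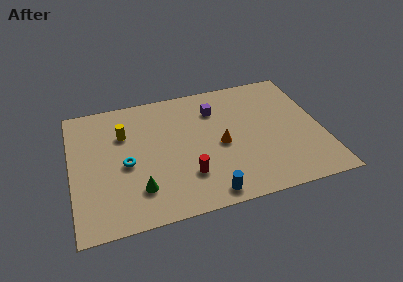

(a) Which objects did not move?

the purple cube and the yellow cylinder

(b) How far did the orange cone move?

3.4

The orange cone was near (5.1, 5.6) before and (8.3, 4.4) after, so it travelled √(3.2² + 1.2²) ≈ 3.4 units.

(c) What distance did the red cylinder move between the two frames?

0.9

The red cylinder was near (7.0, 2.1) before and (6.3, 2.6) after, so it travelled √(0.7² + 0.5²) ≈ 0.9 units.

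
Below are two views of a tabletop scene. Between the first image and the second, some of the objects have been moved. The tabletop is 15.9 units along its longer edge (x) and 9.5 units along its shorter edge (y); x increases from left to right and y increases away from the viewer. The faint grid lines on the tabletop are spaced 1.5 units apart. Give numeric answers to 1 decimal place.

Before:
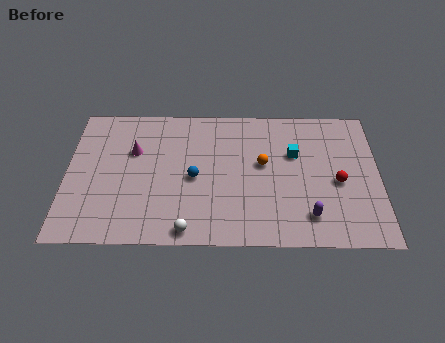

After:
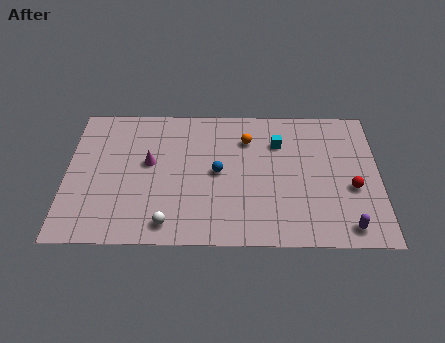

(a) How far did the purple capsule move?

2.0

From (12.3, 1.9) to (14.2, 1.2), the purple capsule covered √(1.9² + 0.7²) ≈ 2.0 units.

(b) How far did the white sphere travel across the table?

1.1

The white sphere moved from about (6.2, 0.9) to (5.2, 1.3), a distance of √(1.0² + 0.4²) ≈ 1.1.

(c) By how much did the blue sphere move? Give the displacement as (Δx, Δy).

(1.2, 0.4)

The blue sphere was at about (6.5, 4.4) and moved to about (7.7, 4.8).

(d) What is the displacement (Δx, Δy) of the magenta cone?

(0.8, -0.8)

From the two frames, the magenta cone sits at roughly (3.4, 6.2) before and (4.2, 5.4) after.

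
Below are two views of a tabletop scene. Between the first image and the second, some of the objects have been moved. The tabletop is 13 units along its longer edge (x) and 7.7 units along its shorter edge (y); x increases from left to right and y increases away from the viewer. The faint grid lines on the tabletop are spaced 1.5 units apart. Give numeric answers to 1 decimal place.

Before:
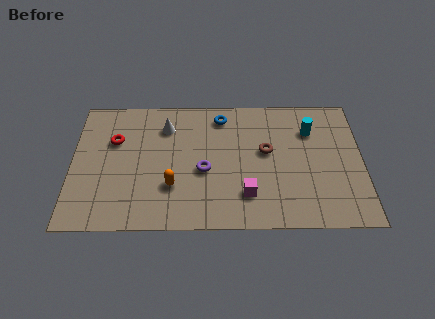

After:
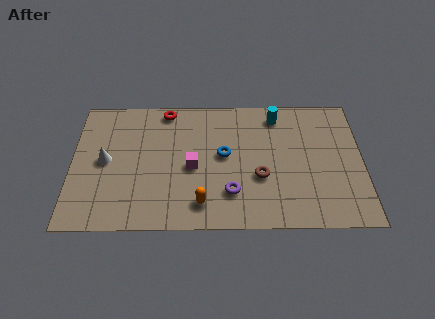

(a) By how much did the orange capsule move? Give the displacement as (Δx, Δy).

(1.3, -1.0)

From the two frames, the orange capsule sits at roughly (4.5, 2.4) before and (5.8, 1.4) after.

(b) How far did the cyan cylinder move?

1.7

From (10.7, 5.6) to (9.2, 6.5), the cyan cylinder covered √(1.5² + 0.9²) ≈ 1.7 units.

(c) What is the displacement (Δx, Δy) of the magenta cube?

(-2.4, 1.6)

The magenta cube was at about (7.8, 1.9) and moved to about (5.4, 3.5).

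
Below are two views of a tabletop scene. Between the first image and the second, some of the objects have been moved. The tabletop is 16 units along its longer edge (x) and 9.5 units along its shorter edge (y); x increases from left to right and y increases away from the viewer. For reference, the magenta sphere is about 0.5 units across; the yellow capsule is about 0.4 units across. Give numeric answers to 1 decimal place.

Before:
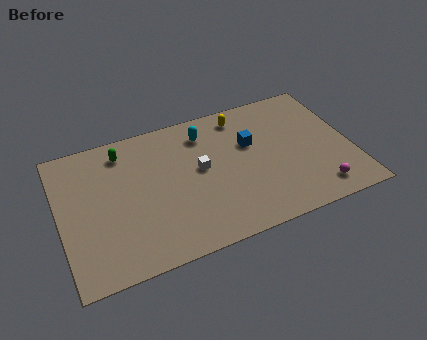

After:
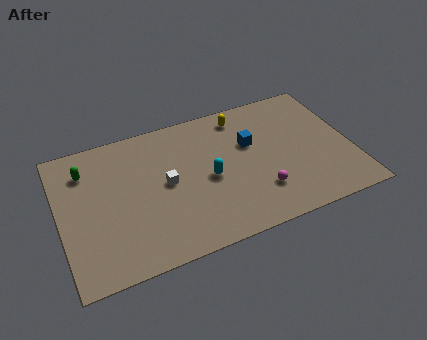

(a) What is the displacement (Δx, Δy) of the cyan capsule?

(-0.1, -3.2)

From the two frames, the cyan capsule sits at roughly (8.2, 7.6) before and (8.1, 4.4) after.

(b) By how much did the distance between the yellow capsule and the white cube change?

+1.6

They were about 3.9 units apart before and 5.5 after — 1.6 units further apart.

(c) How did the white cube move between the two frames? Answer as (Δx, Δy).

(-1.9, -0.3)

The white cube was at about (7.7, 5.2) and moved to about (5.8, 4.9).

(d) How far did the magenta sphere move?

3.3

The magenta sphere was near (13.8, 1.5) before and (10.7, 2.5) after, so it travelled √(3.1² + 1.0²) ≈ 3.3 units.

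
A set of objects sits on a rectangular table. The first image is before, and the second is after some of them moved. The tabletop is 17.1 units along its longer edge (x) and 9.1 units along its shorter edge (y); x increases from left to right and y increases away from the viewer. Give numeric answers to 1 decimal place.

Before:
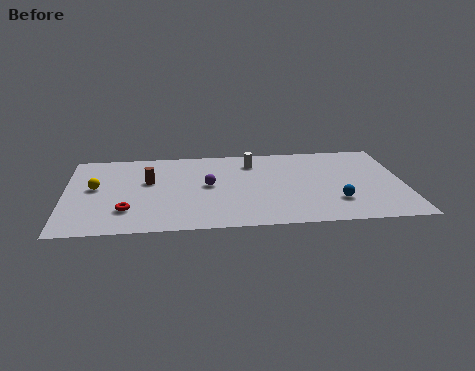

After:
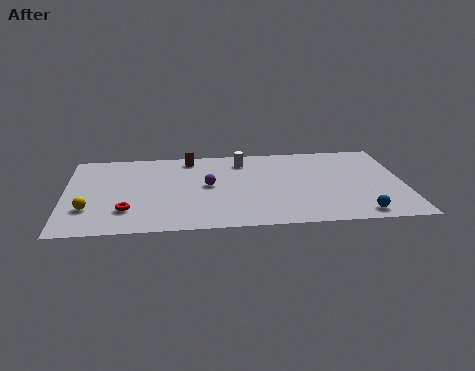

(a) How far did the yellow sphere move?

2.3

From (1.5, 5.0) to (1.2, 2.7), the yellow sphere covered √(0.3² + 2.3²) ≈ 2.3 units.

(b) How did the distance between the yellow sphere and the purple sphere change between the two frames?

+0.7

They were about 5.7 units apart before and 6.4 after — 0.7 units further apart.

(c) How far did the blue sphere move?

1.8

From (13.6, 2.5) to (14.7, 1.1), the blue sphere covered √(1.1² + 1.4²) ≈ 1.8 units.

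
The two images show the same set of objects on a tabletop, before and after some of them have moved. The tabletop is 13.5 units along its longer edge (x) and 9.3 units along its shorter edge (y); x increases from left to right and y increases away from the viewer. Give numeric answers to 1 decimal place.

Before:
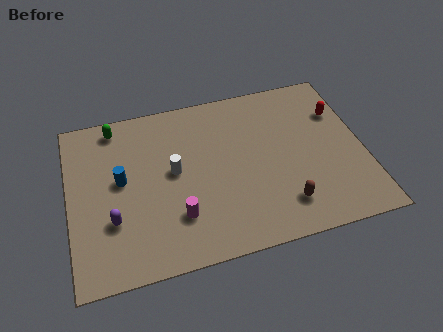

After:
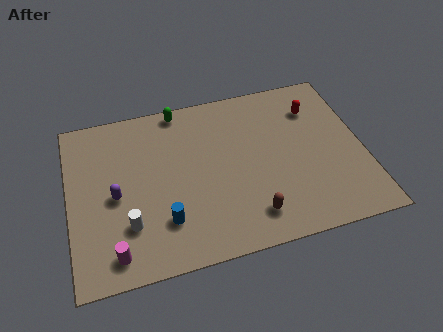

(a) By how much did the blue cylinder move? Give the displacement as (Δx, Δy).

(1.8, -2.7)

The blue cylinder started near (2.4, 5.1) and ended near (4.2, 2.4).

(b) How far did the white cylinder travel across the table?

3.3

From (4.8, 5.0) to (2.6, 2.6), the white cylinder covered √(2.2² + 2.4²) ≈ 3.3 units.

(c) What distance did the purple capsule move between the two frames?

1.3

The purple capsule moved from about (1.9, 3.0) to (2.1, 4.3), a distance of √(0.2² + 1.3²) ≈ 1.3.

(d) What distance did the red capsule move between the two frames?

1.2

The red capsule moved from about (12.6, 6.5) to (11.5, 7.0), a distance of √(1.1² + 0.5²) ≈ 1.2.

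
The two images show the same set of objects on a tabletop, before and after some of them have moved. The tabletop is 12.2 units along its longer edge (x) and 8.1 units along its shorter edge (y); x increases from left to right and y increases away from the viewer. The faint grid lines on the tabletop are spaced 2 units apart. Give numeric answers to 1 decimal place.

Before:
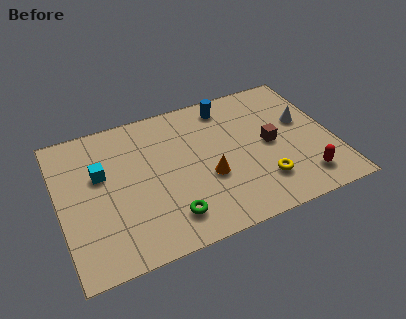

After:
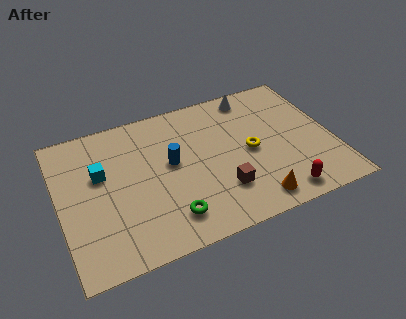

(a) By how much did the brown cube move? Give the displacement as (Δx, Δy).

(-2.4, -1.8)

The brown cube was at about (9.4, 4.0) and moved to about (7.0, 2.2).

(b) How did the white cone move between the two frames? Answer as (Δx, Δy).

(-2.0, 2.3)

The white cone started near (11.0, 4.8) and ended near (9.0, 7.1).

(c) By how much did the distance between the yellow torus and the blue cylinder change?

-1.4

They were about 5.0 units apart before and 3.6 after — 1.4 units closer together.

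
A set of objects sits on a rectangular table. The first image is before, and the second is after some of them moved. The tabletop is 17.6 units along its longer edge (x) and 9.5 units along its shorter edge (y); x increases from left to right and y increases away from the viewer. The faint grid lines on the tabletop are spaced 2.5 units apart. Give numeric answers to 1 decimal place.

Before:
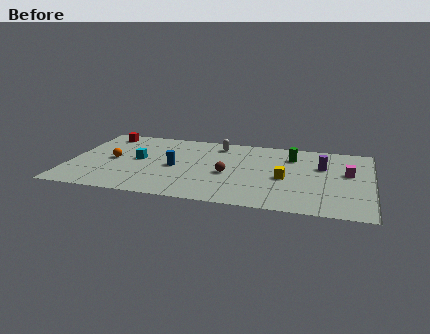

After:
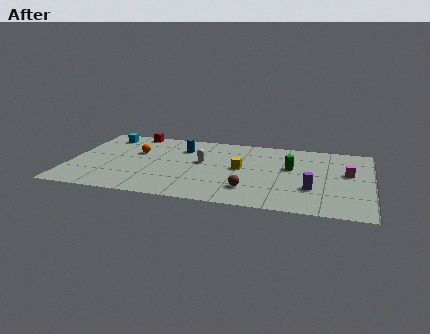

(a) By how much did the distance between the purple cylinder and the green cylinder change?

+0.8

They were about 2.1 units apart before and 2.9 after — 0.8 units further apart.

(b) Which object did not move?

the magenta cube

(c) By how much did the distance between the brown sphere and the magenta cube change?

-0.6

Before: roughly 7.1 units apart; after: 6.5. That's 0.6 units closer together.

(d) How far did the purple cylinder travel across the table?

3.1

The purple cylinder moved from about (14.7, 6.2) to (14.2, 3.1), a distance of √(0.5² + 3.1²) ≈ 3.1.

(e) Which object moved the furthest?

the cyan cube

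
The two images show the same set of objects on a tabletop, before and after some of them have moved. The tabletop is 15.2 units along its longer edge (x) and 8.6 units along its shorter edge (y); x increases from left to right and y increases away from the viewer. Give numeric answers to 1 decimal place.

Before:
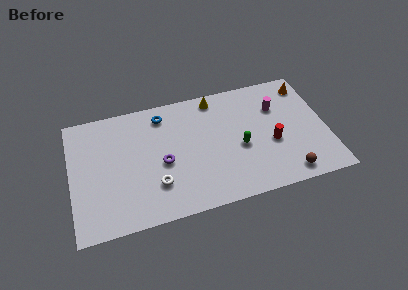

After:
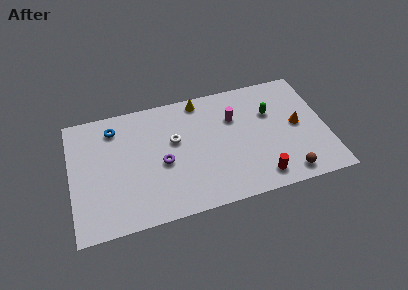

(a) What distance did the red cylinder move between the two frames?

2.4

From (11.9, 3.5) to (11.0, 1.3), the red cylinder covered √(0.9² + 2.2²) ≈ 2.4 units.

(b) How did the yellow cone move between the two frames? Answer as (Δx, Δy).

(-0.9, 0.1)

From the two frames, the yellow cone sits at roughly (8.8, 7.6) before and (7.9, 7.7) after.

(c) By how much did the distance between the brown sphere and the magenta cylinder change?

+0.7

Before: roughly 4.9 units apart; after: 5.6. That's 0.7 units further apart.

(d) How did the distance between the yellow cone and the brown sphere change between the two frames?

+0.6

They were about 7.5 units apart before and 8.1 after — 0.6 units further apart.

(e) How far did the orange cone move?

2.9

From (14.3, 7.2) to (13.5, 4.4), the orange cone covered √(0.8² + 2.8²) ≈ 2.9 units.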